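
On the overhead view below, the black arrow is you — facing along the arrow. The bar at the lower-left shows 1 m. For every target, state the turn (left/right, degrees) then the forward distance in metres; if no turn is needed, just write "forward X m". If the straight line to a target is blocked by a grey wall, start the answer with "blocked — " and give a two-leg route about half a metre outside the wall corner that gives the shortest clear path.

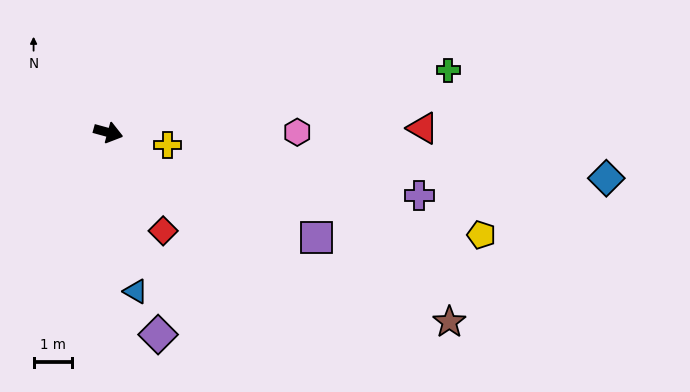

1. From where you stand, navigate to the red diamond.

turn right 45°, forward 3.0 m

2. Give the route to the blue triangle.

turn right 65°, forward 4.2 m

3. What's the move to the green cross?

turn left 26°, forward 9.1 m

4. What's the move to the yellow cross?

turn left 3°, forward 1.6 m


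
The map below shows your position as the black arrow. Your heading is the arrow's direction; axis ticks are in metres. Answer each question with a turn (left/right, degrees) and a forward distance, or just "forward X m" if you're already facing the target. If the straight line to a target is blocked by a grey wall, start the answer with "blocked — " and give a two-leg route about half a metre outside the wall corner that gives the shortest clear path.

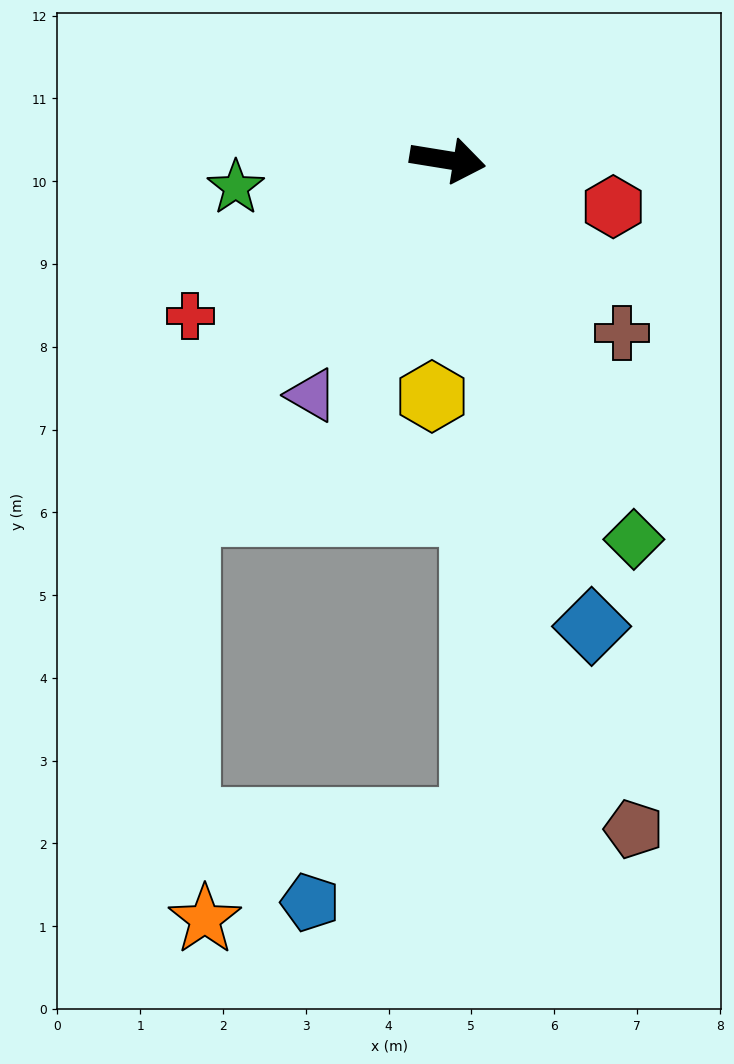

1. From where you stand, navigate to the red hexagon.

turn right 7°, forward 2.1 m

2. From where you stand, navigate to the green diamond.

turn right 55°, forward 5.1 m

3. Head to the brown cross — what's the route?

turn right 36°, forward 3.0 m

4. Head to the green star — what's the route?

turn right 163°, forward 2.6 m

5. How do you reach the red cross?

turn right 140°, forward 3.6 m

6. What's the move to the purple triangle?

turn right 111°, forward 3.3 m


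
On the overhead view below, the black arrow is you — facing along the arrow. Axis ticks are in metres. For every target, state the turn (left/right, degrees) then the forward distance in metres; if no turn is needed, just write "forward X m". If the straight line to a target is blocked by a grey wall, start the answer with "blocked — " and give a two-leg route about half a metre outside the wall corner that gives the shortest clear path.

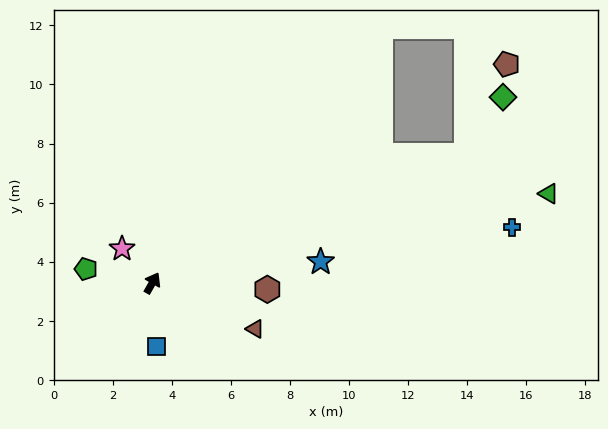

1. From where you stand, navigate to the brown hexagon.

turn right 63°, forward 3.9 m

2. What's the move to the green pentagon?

turn left 108°, forward 2.3 m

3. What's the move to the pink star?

turn left 71°, forward 1.5 m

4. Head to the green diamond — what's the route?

blocked — turn right 38°, forward 11.5 m, then turn left 35°, forward 2.3 m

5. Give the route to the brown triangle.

turn right 84°, forward 3.8 m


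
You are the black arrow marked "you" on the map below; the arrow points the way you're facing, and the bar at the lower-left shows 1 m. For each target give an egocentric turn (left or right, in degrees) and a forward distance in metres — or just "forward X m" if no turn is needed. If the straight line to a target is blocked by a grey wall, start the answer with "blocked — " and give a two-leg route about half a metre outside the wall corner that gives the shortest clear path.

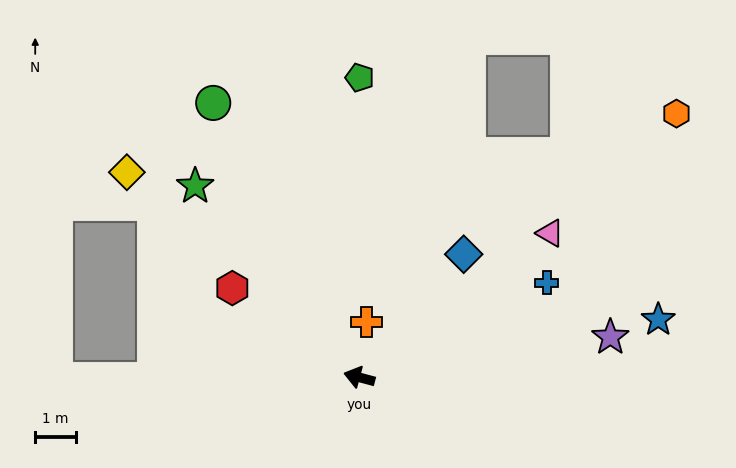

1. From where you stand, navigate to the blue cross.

turn right 138°, forward 5.2 m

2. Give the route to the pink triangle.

turn right 128°, forward 5.9 m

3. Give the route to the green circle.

turn right 47°, forward 7.7 m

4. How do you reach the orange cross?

turn right 82°, forward 1.4 m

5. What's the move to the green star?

turn right 34°, forward 6.2 m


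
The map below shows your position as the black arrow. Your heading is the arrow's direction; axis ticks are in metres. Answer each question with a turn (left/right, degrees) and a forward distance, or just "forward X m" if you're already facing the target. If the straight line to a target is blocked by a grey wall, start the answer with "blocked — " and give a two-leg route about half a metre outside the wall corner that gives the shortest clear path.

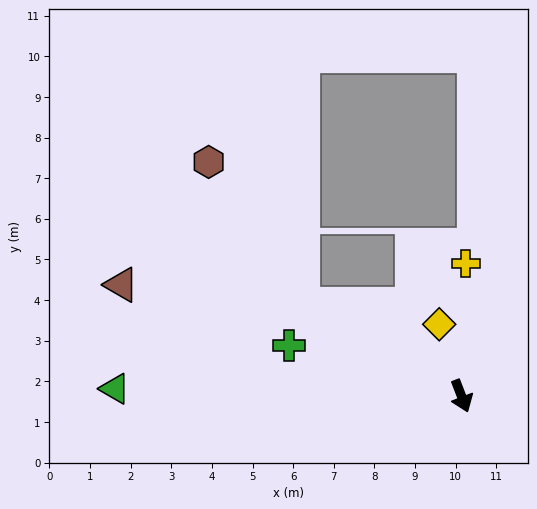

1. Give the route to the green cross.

turn right 127°, forward 4.4 m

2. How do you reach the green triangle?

turn right 112°, forward 8.5 m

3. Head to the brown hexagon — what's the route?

blocked — turn right 141°, forward 4.5 m, then turn right 27°, forward 4.2 m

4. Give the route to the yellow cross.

turn left 157°, forward 3.3 m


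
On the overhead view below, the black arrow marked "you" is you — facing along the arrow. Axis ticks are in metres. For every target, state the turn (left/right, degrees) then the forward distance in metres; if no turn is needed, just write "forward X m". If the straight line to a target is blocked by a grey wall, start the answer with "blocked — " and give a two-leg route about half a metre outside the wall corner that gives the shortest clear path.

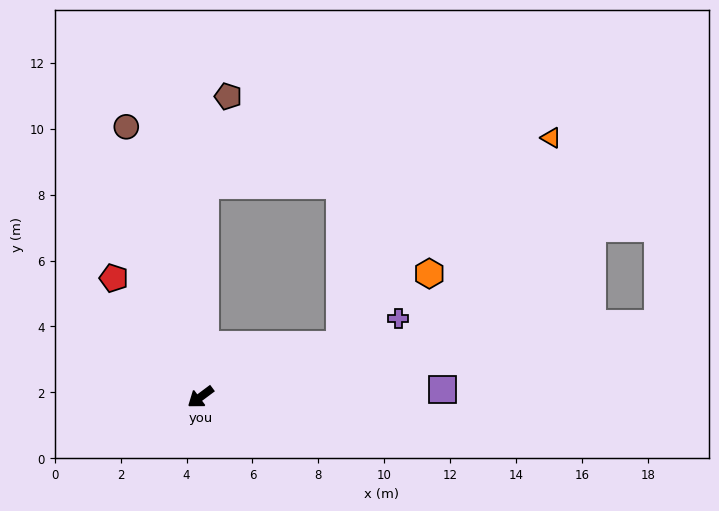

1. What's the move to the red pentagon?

turn right 91°, forward 4.5 m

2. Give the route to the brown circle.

turn right 111°, forward 8.5 m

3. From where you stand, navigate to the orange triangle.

blocked — turn right 128°, forward 6.4 m, then turn right 81°, forward 10.6 m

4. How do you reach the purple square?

turn left 145°, forward 7.3 m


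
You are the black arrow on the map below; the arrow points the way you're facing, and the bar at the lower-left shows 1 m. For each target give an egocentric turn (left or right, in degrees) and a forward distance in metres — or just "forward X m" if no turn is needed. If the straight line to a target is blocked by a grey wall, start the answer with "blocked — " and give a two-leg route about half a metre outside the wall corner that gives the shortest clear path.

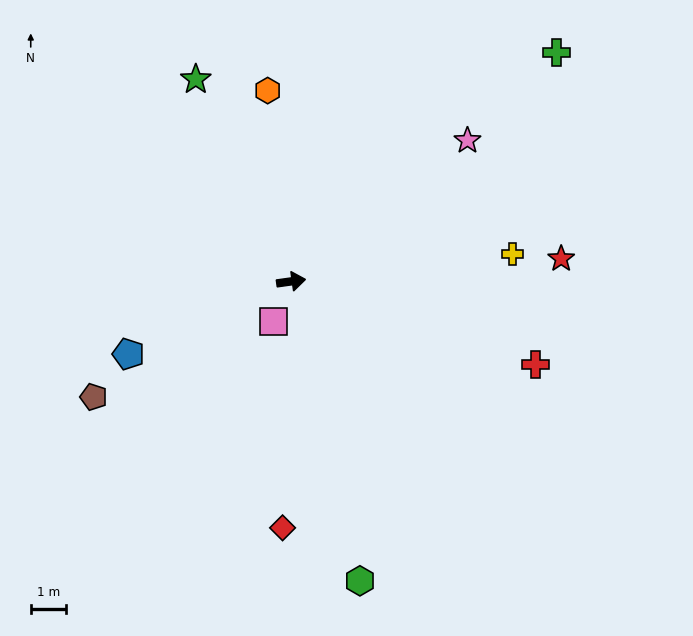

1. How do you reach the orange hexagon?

turn left 89°, forward 5.5 m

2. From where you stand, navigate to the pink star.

turn left 31°, forward 6.4 m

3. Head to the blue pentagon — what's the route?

turn right 164°, forward 5.1 m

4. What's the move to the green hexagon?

turn right 85°, forward 8.7 m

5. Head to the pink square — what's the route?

turn right 122°, forward 1.2 m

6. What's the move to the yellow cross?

forward 6.3 m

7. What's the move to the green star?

turn left 107°, forward 6.3 m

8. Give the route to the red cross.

turn right 27°, forward 7.3 m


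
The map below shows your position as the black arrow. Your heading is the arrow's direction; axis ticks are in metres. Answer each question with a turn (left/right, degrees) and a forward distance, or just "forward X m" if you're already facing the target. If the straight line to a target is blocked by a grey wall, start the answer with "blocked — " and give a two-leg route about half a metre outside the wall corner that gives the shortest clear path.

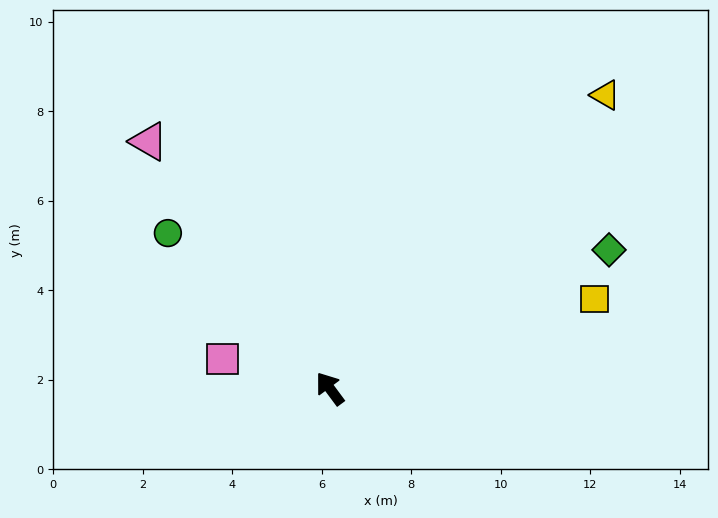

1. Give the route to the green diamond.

turn right 100°, forward 7.0 m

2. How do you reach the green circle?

turn left 10°, forward 5.0 m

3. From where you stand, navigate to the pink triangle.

forward 6.8 m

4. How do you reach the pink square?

turn left 38°, forward 2.5 m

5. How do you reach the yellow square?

turn right 108°, forward 6.2 m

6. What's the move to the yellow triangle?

turn right 80°, forward 9.0 m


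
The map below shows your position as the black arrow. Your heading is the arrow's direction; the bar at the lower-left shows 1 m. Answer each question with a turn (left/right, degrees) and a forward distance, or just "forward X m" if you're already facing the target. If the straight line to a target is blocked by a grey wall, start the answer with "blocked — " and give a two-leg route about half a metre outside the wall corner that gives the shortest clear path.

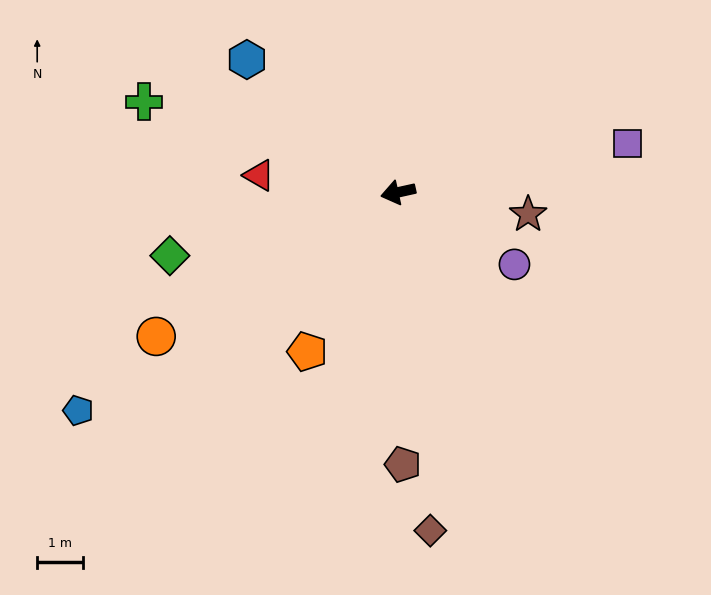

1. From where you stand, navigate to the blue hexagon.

turn right 54°, forward 4.4 m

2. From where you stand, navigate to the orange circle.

turn left 18°, forward 6.2 m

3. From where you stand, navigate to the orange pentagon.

turn left 48°, forward 4.0 m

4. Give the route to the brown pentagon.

turn left 79°, forward 6.0 m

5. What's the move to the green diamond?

turn left 3°, forward 5.2 m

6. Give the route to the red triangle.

turn right 19°, forward 3.1 m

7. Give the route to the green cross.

turn right 32°, forward 5.9 m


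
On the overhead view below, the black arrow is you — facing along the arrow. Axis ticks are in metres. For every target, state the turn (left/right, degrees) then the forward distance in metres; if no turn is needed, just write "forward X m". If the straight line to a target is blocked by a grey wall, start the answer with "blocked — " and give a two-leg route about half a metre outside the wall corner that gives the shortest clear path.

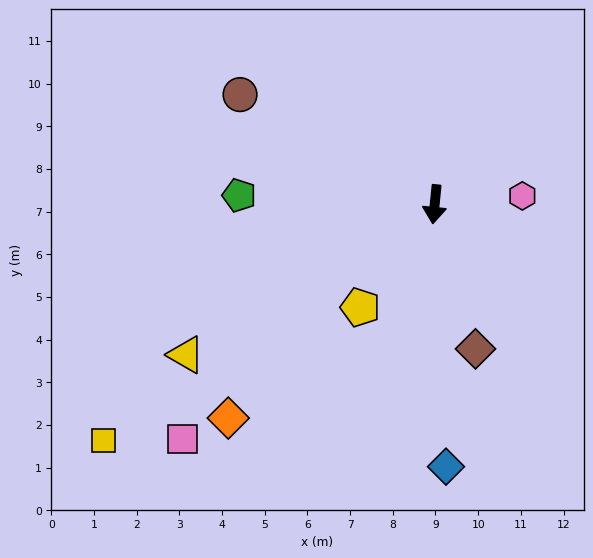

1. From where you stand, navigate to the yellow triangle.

turn right 53°, forward 6.8 m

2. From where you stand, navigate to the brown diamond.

turn left 21°, forward 3.5 m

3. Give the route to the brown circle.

turn right 114°, forward 5.2 m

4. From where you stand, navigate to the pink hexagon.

turn left 101°, forward 2.1 m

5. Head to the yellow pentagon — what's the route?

turn right 30°, forward 3.0 m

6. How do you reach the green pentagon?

turn right 87°, forward 4.6 m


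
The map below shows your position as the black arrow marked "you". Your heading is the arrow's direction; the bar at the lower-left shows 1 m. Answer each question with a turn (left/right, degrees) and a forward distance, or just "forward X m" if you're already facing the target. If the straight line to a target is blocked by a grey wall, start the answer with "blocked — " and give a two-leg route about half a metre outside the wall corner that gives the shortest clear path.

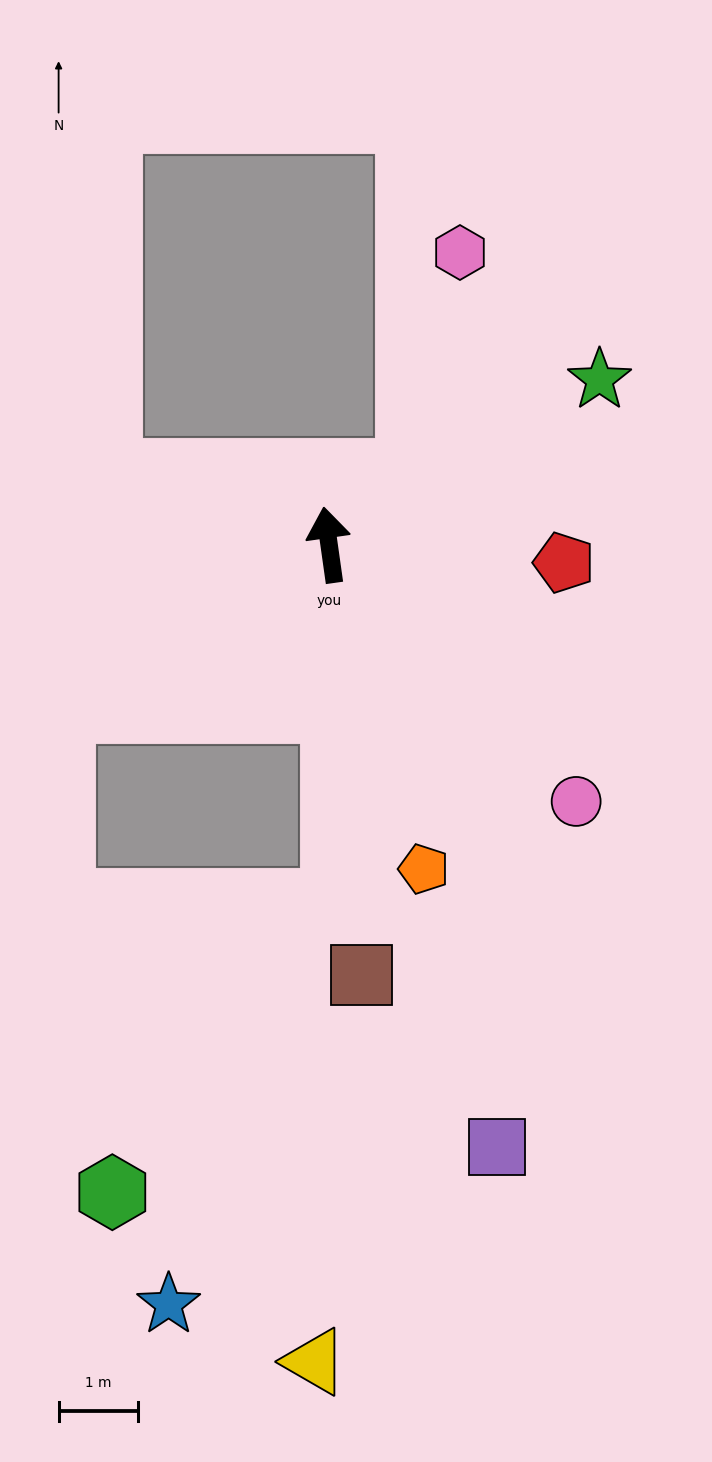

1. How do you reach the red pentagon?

turn right 102°, forward 3.0 m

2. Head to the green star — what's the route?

turn right 67°, forward 4.0 m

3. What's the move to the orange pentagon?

turn right 172°, forward 4.2 m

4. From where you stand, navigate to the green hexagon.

blocked — turn left 173°, forward 4.5 m, then turn right 39°, forward 4.6 m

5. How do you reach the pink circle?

turn right 144°, forward 4.5 m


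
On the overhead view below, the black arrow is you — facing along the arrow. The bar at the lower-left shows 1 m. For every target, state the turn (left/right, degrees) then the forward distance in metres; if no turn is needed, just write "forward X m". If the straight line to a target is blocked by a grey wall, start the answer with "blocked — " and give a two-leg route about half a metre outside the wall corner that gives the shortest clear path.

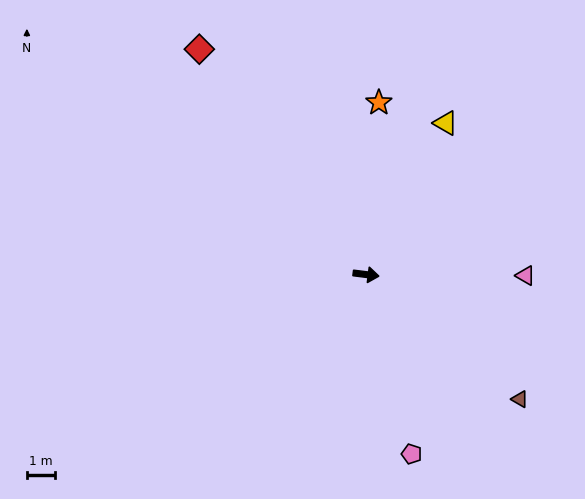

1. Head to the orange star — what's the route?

turn left 93°, forward 6.1 m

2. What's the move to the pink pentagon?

turn right 69°, forward 6.5 m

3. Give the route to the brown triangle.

turn right 32°, forward 7.0 m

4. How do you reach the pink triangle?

turn left 7°, forward 5.6 m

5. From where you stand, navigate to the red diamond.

turn left 134°, forward 9.9 m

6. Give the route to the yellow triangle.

turn left 69°, forward 6.0 m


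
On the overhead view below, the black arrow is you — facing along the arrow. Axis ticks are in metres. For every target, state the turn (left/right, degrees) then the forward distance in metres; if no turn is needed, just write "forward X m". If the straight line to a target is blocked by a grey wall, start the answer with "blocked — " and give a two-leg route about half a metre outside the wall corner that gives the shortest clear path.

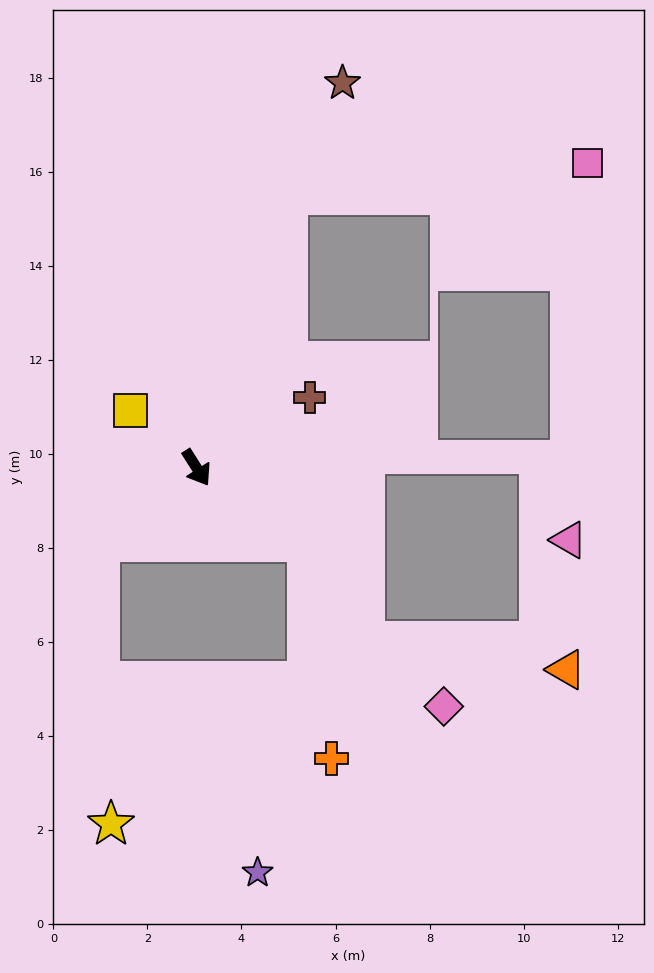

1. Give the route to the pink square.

blocked — turn left 129°, forward 6.1 m, then turn right 65°, forward 6.4 m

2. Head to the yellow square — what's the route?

turn right 163°, forward 1.9 m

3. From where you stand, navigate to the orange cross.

blocked — turn left 24°, forward 2.8 m, then turn right 50°, forward 4.6 m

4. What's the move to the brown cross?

turn left 89°, forward 2.8 m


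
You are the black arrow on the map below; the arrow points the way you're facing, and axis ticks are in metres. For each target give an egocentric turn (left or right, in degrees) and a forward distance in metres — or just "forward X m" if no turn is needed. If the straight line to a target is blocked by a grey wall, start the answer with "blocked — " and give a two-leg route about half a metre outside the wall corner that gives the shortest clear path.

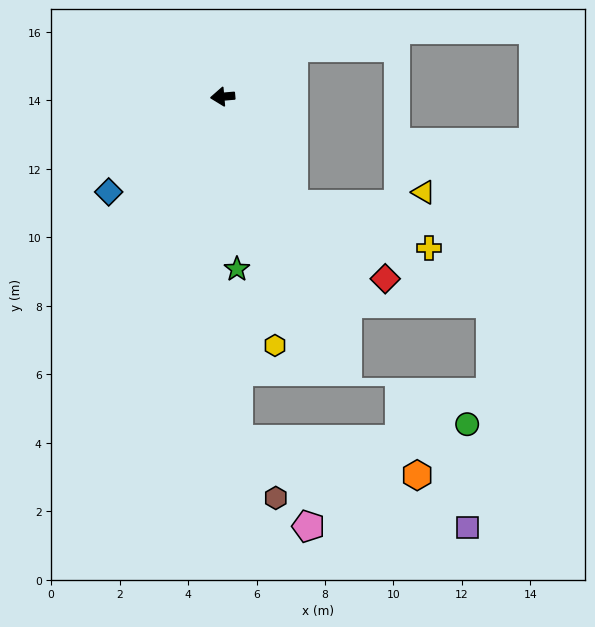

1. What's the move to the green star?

turn left 90°, forward 5.1 m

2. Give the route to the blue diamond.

turn left 35°, forward 4.3 m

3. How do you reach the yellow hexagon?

turn left 97°, forward 7.4 m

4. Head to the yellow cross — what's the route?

blocked — turn left 119°, forward 3.8 m, then turn left 38°, forward 4.2 m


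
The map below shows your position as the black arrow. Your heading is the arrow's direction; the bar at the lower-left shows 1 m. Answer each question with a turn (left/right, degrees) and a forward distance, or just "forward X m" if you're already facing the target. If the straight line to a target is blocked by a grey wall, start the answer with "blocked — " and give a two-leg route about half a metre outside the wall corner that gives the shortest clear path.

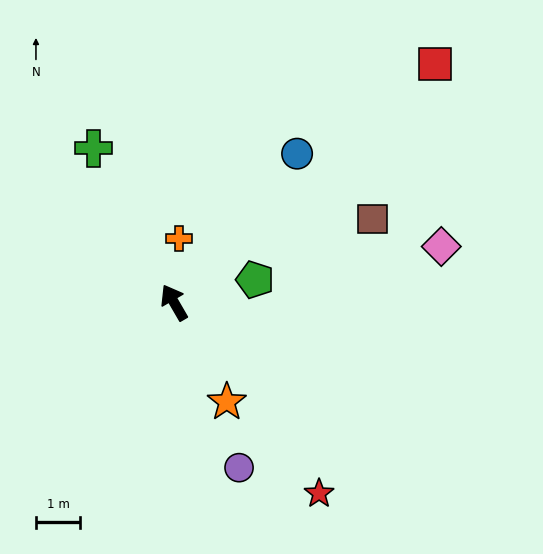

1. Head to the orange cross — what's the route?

turn right 35°, forward 1.5 m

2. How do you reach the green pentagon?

turn right 104°, forward 1.9 m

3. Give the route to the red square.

turn right 78°, forward 8.0 m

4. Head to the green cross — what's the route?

turn right 3°, forward 4.0 m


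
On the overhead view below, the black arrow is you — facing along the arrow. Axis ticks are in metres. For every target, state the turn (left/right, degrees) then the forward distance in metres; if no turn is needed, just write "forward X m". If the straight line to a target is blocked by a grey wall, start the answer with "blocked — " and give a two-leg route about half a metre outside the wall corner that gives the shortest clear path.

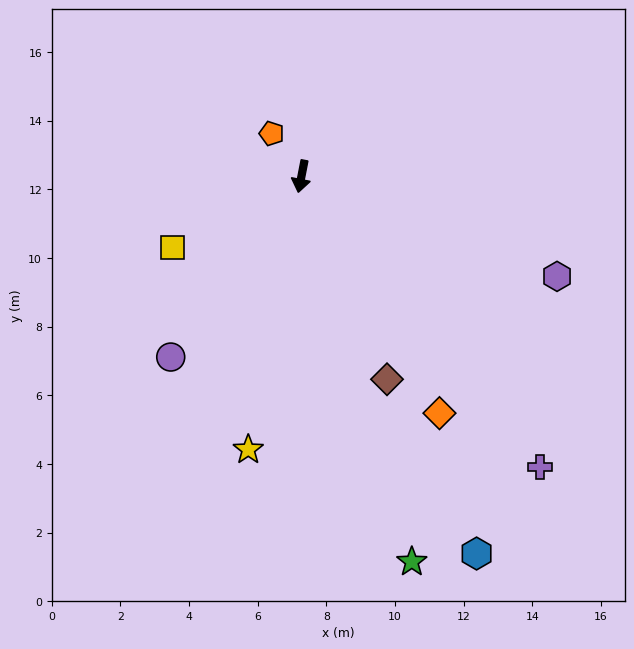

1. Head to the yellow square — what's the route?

turn right 50°, forward 4.3 m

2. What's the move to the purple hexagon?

turn left 80°, forward 8.0 m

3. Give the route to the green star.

turn left 27°, forward 11.7 m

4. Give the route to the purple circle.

turn right 25°, forward 6.5 m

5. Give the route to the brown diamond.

turn left 34°, forward 6.4 m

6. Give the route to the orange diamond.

turn left 41°, forward 8.0 m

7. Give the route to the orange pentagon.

turn right 134°, forward 1.5 m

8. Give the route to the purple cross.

turn left 50°, forward 11.0 m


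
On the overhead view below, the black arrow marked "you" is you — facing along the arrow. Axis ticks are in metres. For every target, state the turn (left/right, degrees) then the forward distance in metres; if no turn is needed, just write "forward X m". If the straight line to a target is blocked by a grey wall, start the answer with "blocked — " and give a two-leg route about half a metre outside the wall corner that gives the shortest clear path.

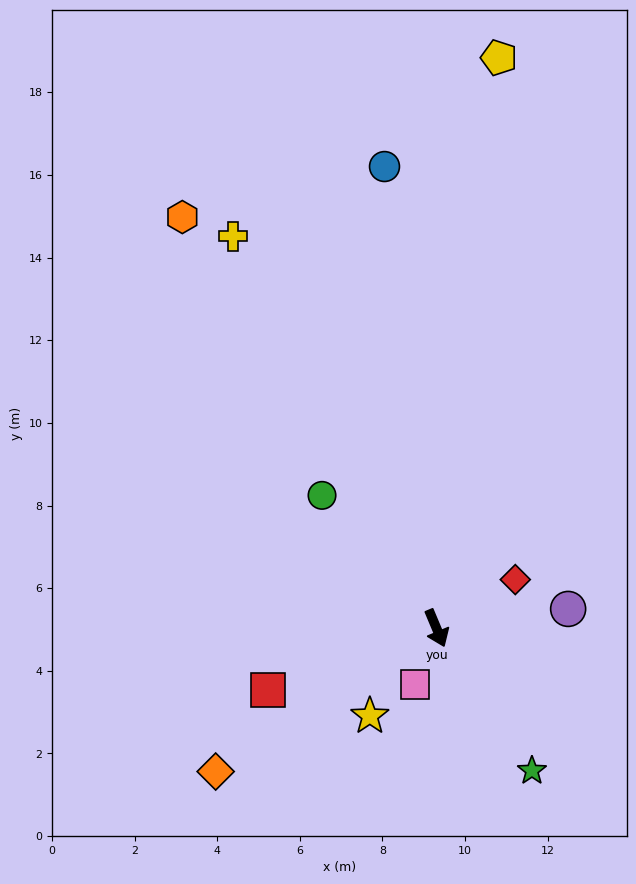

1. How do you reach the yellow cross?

turn right 175°, forward 10.7 m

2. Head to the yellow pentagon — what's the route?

turn left 151°, forward 13.9 m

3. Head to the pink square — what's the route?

turn right 44°, forward 1.5 m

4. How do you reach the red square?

turn right 93°, forward 4.3 m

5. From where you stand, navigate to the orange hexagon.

turn right 171°, forward 11.7 m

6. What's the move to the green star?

turn left 11°, forward 4.2 m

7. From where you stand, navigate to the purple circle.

turn left 76°, forward 3.2 m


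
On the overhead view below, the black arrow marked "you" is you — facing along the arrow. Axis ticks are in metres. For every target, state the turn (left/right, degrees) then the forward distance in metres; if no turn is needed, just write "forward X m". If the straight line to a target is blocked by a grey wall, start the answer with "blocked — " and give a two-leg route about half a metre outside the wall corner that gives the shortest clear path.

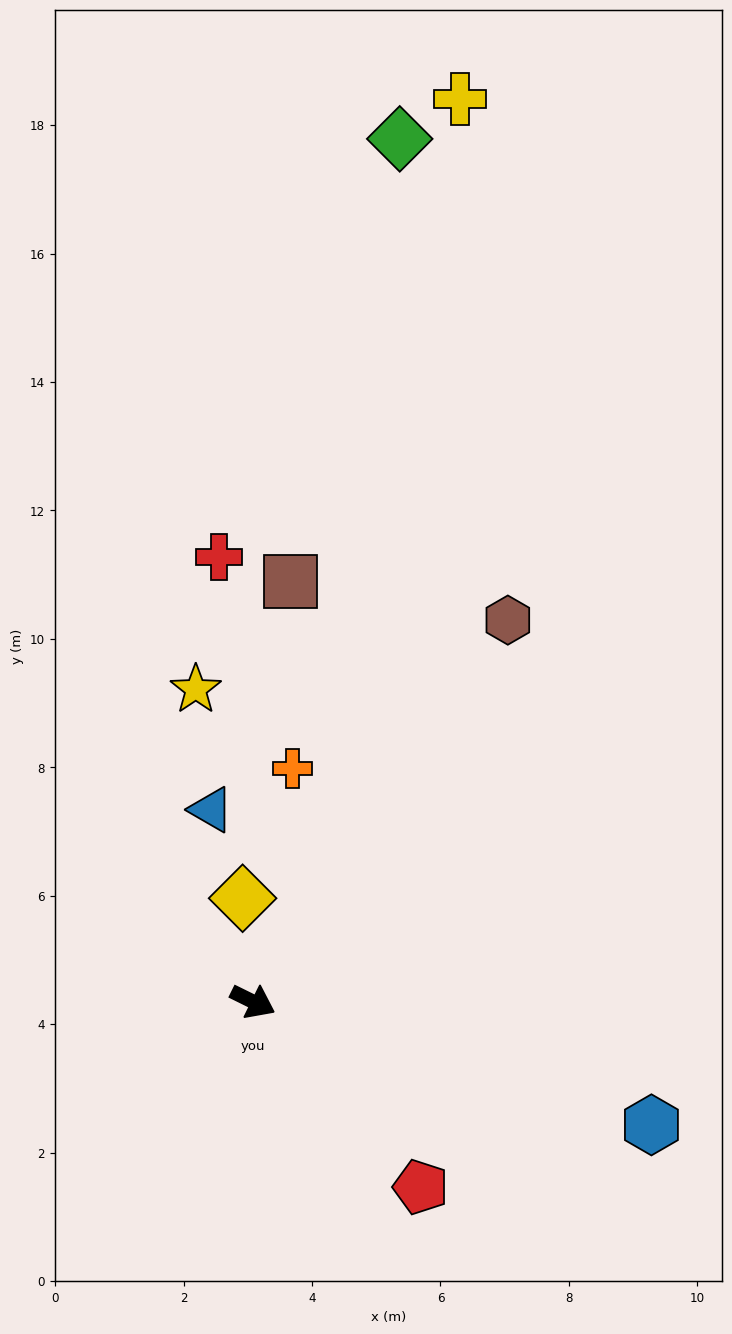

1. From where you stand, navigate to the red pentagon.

turn right 22°, forward 3.9 m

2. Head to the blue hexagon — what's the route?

turn left 9°, forward 6.5 m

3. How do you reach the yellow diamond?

turn left 122°, forward 1.6 m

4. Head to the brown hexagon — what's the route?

turn left 83°, forward 7.1 m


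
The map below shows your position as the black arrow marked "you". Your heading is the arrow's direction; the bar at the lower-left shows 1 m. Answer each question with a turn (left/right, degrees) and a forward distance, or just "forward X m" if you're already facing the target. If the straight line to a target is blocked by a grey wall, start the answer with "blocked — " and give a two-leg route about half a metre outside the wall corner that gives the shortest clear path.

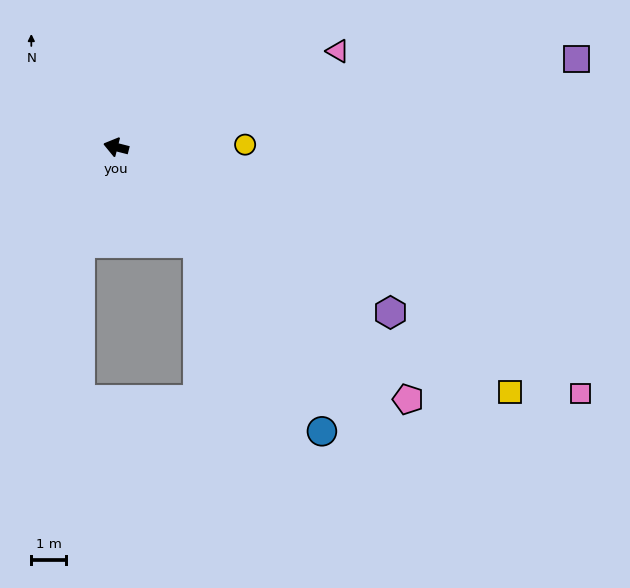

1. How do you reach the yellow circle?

turn right 165°, forward 3.8 m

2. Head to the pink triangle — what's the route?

turn right 142°, forward 7.0 m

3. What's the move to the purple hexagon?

turn left 163°, forward 9.3 m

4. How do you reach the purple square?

turn right 155°, forward 13.6 m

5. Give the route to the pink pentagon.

turn left 153°, forward 11.2 m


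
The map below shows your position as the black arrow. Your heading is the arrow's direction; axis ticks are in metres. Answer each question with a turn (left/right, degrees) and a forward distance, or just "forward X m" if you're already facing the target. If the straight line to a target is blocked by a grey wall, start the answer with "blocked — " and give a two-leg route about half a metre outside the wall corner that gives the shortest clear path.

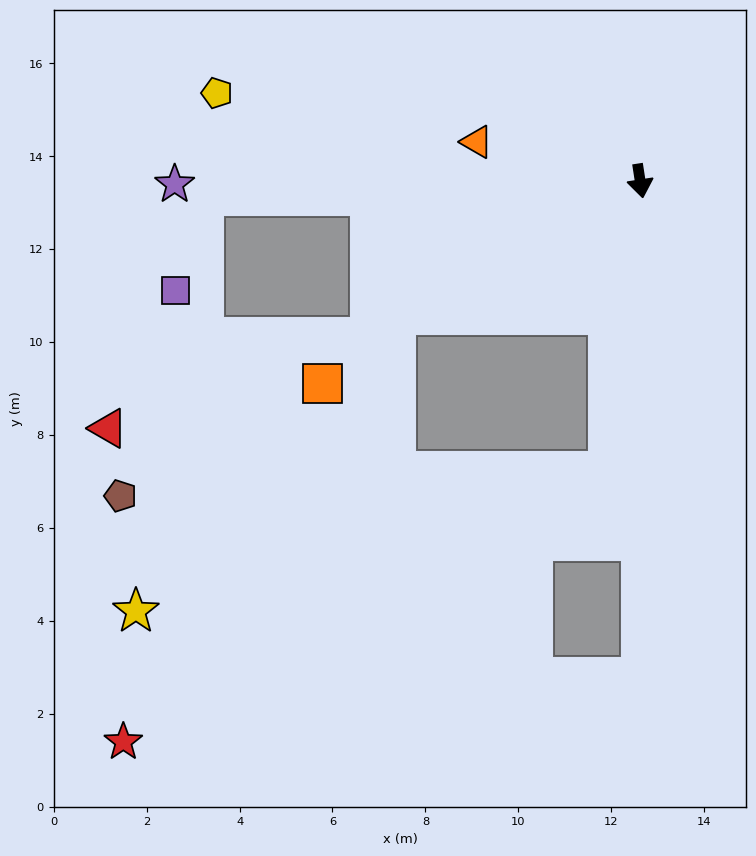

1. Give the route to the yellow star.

blocked — turn right 15°, forward 6.3 m, then turn right 67°, forward 10.6 m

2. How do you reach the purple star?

turn right 98°, forward 10.0 m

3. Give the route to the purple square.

blocked — turn right 97°, forward 9.4 m, then turn left 71°, forward 2.1 m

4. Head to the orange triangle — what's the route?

turn right 112°, forward 3.6 m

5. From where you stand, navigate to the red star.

blocked — turn right 15°, forward 6.3 m, then turn right 55°, forward 11.9 m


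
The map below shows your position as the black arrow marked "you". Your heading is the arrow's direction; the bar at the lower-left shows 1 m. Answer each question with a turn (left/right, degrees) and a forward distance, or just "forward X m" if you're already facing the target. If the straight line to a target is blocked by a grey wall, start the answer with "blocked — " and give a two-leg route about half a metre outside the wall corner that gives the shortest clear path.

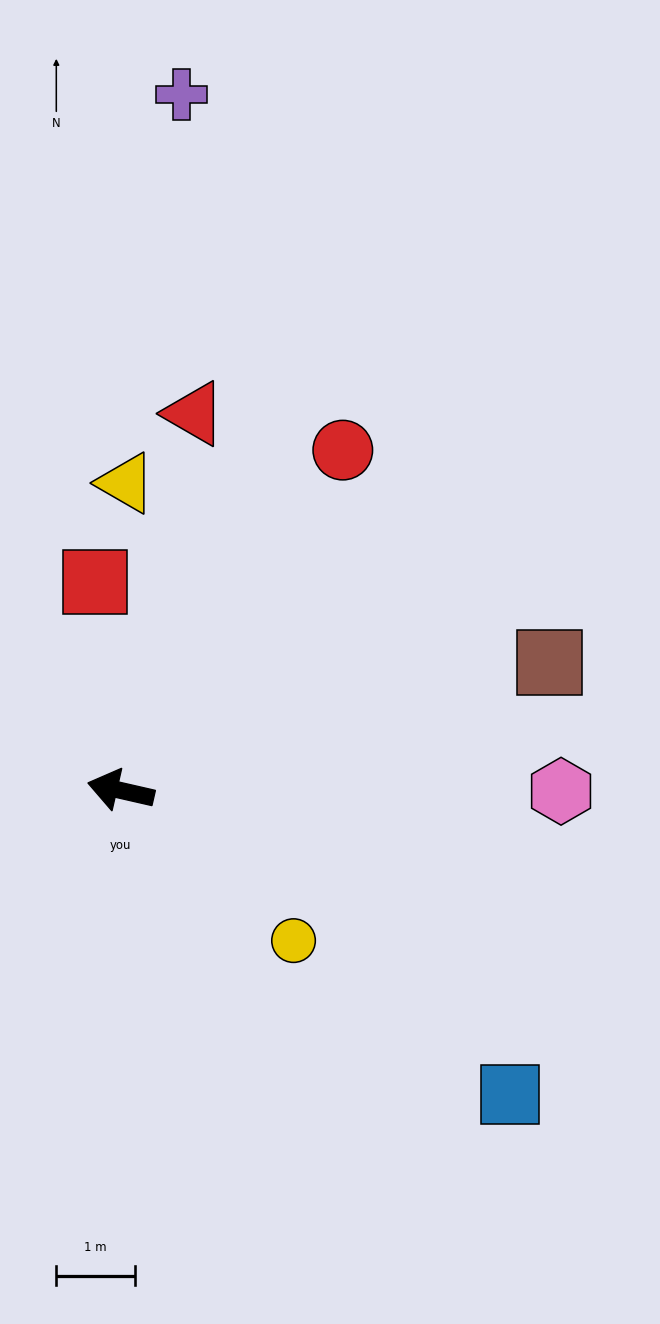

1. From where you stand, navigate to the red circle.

turn right 110°, forward 5.2 m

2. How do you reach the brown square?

turn right 151°, forward 5.7 m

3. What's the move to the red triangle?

turn right 88°, forward 4.9 m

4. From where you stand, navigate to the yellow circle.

turn left 152°, forward 2.9 m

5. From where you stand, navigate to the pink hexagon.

turn right 167°, forward 5.6 m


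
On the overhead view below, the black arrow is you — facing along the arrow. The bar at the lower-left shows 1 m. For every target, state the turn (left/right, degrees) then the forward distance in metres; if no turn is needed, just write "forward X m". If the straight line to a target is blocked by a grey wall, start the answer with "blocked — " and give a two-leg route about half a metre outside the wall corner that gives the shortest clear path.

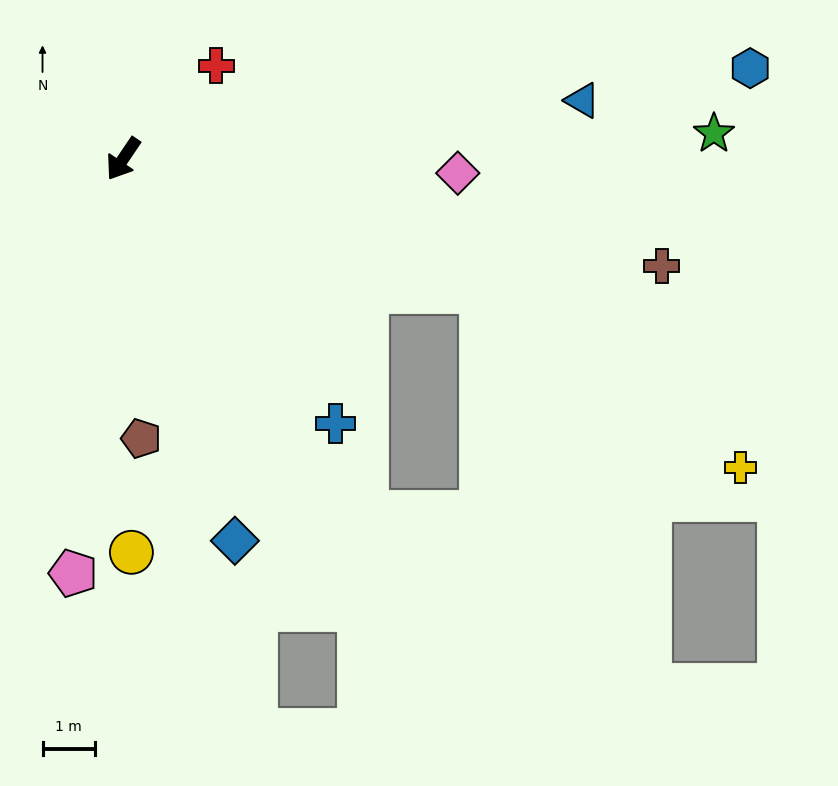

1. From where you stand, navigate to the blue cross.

turn left 73°, forward 6.5 m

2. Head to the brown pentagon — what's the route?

turn left 38°, forward 5.4 m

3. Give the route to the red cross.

turn left 169°, forward 2.5 m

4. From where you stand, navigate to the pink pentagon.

turn left 27°, forward 8.0 m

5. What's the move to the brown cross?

turn left 113°, forward 10.5 m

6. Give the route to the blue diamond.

turn left 50°, forward 7.6 m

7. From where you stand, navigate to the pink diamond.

turn left 122°, forward 6.4 m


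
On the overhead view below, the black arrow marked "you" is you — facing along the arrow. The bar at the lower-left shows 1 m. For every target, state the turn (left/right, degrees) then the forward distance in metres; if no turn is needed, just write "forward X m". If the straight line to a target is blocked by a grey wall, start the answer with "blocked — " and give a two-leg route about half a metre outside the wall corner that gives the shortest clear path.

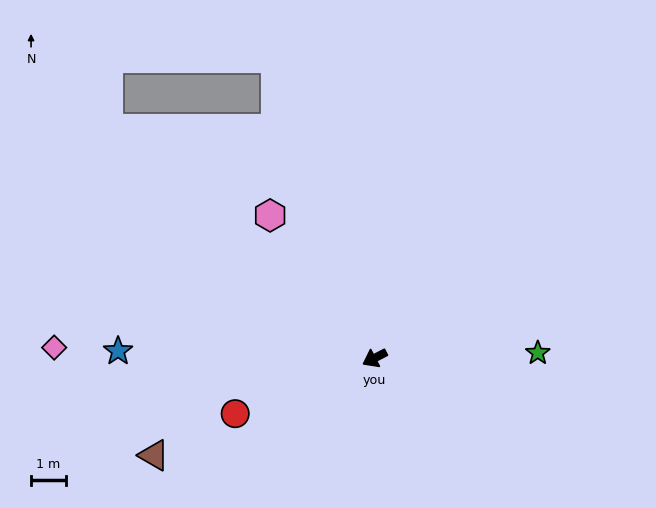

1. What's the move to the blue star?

turn right 29°, forward 7.3 m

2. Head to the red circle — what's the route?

turn right 6°, forward 4.3 m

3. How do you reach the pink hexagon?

turn right 81°, forward 5.1 m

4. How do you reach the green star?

turn left 154°, forward 4.7 m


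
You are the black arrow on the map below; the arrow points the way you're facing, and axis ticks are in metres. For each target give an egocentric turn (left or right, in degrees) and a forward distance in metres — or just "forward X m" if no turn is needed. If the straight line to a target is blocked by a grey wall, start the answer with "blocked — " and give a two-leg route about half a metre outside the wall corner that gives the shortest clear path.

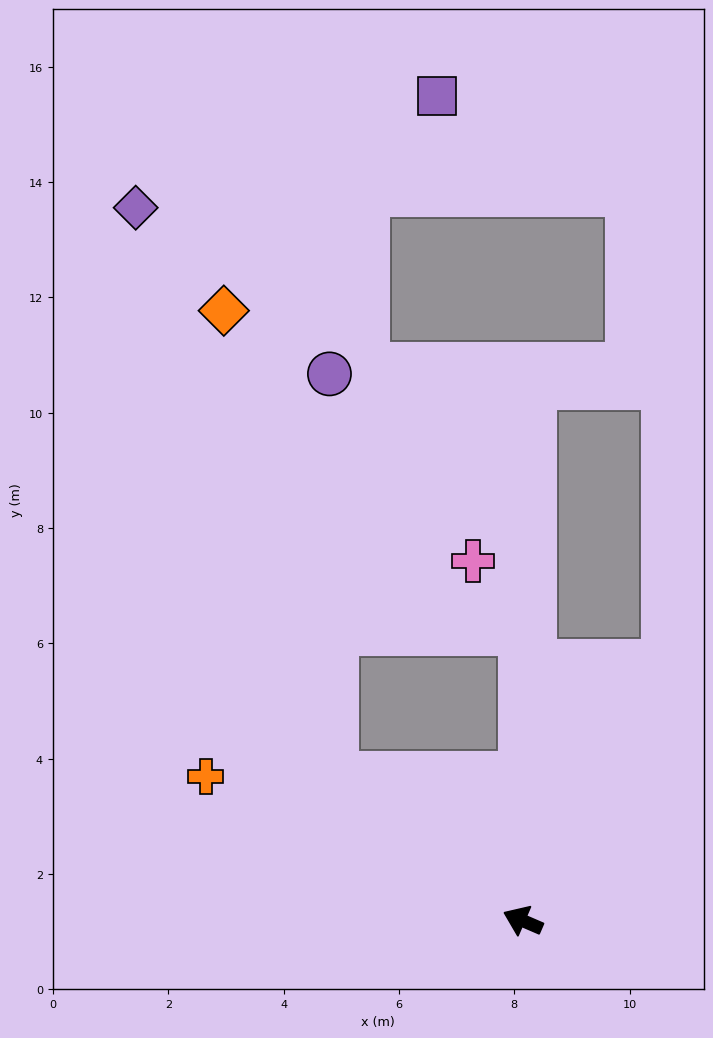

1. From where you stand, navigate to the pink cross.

blocked — turn right 67°, forward 5.0 m, then turn left 36°, forward 1.5 m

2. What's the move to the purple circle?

blocked — turn right 14°, forward 4.1 m, then turn right 52°, forward 7.0 m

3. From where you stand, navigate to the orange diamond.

blocked — turn right 14°, forward 4.1 m, then turn right 39°, forward 8.3 m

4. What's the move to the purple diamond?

blocked — turn right 14°, forward 4.1 m, then turn right 33°, forward 10.4 m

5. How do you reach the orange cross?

forward 6.0 m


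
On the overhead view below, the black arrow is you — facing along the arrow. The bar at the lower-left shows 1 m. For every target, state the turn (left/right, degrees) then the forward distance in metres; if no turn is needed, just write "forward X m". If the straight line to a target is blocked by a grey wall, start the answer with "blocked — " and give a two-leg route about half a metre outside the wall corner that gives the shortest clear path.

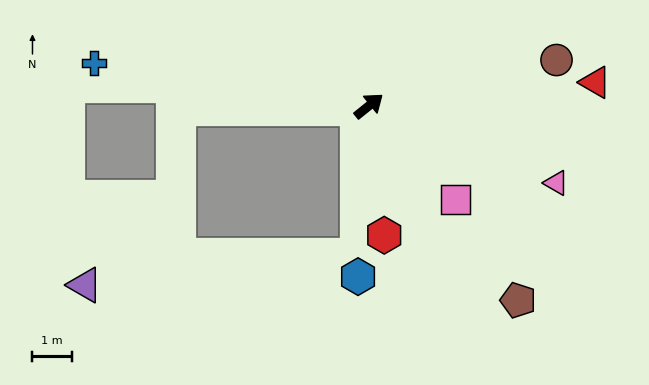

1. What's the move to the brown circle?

turn right 25°, forward 4.9 m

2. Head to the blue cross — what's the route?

turn left 132°, forward 7.1 m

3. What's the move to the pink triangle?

turn right 61°, forward 5.2 m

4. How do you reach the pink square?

turn right 86°, forward 3.3 m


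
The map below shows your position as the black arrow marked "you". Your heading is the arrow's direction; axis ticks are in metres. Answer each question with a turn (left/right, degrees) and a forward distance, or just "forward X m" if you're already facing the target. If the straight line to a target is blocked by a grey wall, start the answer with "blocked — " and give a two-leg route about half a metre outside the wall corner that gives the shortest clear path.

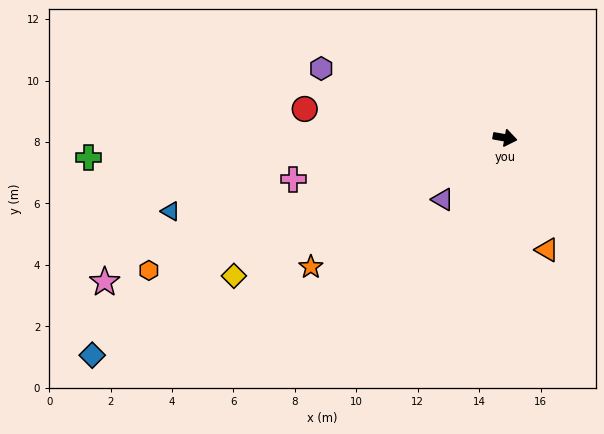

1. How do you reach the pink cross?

turn right 159°, forward 7.0 m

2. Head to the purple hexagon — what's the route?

turn left 169°, forward 6.4 m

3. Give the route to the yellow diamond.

turn right 143°, forward 9.9 m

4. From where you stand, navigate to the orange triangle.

turn right 59°, forward 3.9 m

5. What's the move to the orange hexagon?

turn right 149°, forward 12.4 m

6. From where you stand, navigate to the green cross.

turn right 167°, forward 13.6 m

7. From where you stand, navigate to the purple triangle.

turn right 125°, forward 2.9 m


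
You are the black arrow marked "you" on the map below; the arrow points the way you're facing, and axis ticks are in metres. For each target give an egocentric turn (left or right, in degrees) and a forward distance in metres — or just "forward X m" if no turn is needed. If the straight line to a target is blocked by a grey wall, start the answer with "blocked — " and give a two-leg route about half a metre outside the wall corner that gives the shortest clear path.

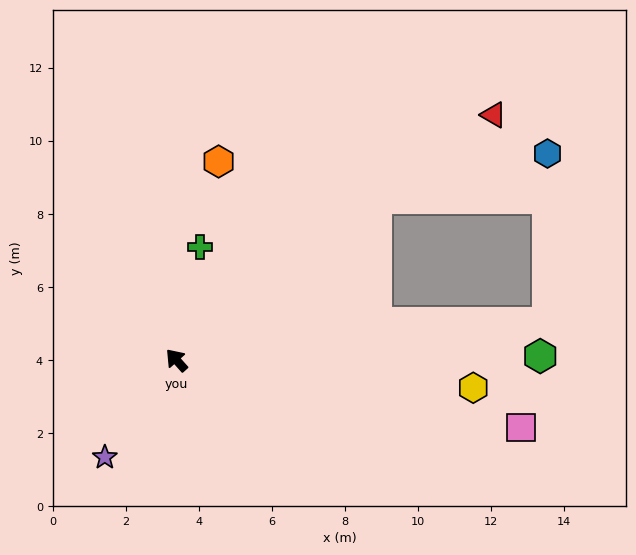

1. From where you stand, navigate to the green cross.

turn right 53°, forward 3.2 m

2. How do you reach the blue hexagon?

blocked — turn right 93°, forward 7.0 m, then turn right 24°, forward 4.8 m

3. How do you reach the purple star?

turn left 102°, forward 3.3 m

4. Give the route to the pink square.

turn right 143°, forward 9.6 m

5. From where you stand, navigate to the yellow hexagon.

turn right 137°, forward 8.2 m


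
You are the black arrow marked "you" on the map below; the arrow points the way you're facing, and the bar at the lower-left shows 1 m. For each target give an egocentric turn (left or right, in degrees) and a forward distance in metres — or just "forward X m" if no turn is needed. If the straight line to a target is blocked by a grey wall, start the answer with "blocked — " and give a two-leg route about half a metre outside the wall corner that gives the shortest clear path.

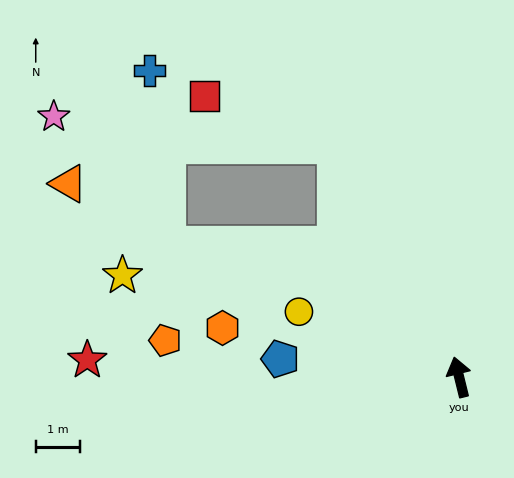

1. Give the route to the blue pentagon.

turn left 70°, forward 4.0 m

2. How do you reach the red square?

blocked — turn left 14°, forward 5.9 m, then turn left 42°, forward 3.2 m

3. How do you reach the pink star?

blocked — turn left 14°, forward 5.9 m, then turn left 56°, forward 6.4 m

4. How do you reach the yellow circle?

turn left 54°, forward 3.9 m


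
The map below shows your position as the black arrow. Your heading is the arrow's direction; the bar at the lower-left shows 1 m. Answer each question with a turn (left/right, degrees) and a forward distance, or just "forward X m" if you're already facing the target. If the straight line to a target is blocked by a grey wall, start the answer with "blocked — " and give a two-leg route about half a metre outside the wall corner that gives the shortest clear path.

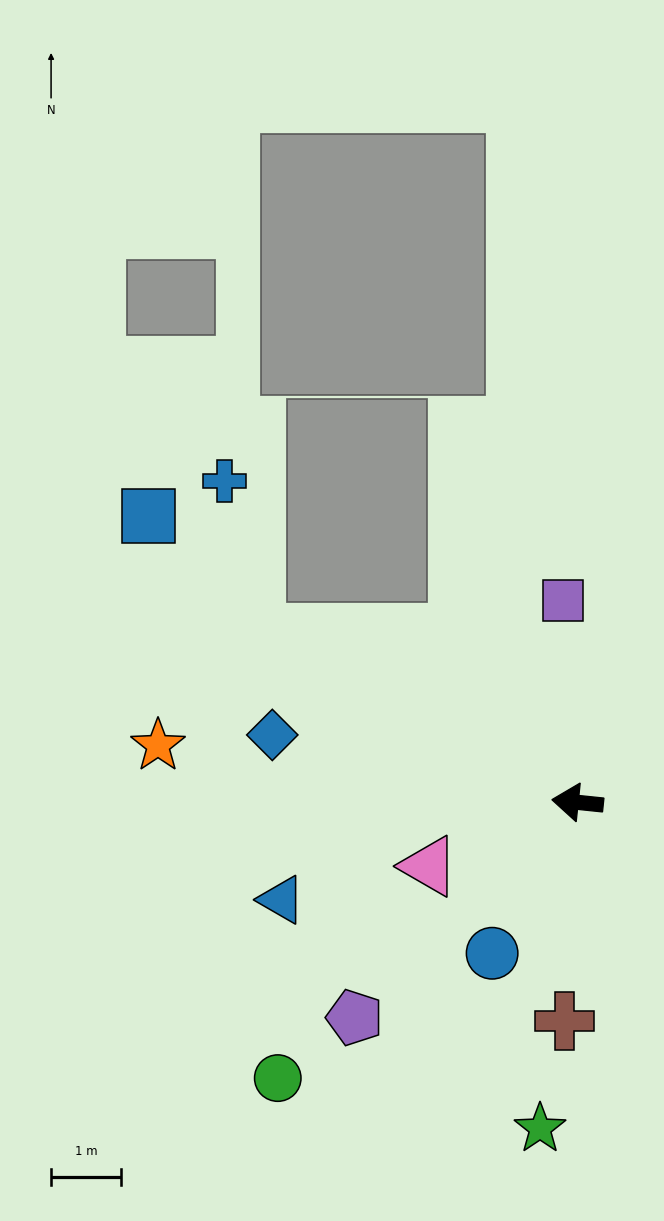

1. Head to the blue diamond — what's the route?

turn right 7°, forward 4.5 m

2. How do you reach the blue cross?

blocked — turn right 22°, forward 5.2 m, then turn right 50°, forward 2.2 m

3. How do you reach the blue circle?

turn left 66°, forward 2.5 m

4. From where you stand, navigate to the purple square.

turn right 80°, forward 2.9 m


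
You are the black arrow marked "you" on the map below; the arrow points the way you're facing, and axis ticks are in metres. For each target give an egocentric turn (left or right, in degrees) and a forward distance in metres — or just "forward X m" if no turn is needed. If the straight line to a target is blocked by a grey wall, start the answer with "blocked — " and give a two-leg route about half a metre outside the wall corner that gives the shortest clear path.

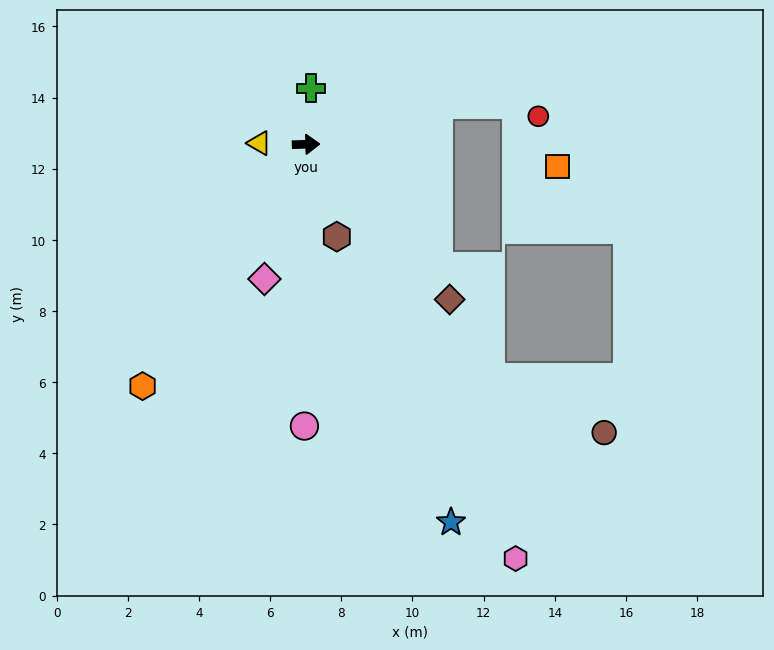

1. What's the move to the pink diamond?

turn right 109°, forward 4.0 m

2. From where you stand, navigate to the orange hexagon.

turn right 125°, forward 8.2 m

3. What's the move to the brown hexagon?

turn right 73°, forward 2.7 m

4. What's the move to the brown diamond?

turn right 49°, forward 5.9 m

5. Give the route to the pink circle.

turn right 92°, forward 7.9 m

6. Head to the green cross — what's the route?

turn left 83°, forward 1.6 m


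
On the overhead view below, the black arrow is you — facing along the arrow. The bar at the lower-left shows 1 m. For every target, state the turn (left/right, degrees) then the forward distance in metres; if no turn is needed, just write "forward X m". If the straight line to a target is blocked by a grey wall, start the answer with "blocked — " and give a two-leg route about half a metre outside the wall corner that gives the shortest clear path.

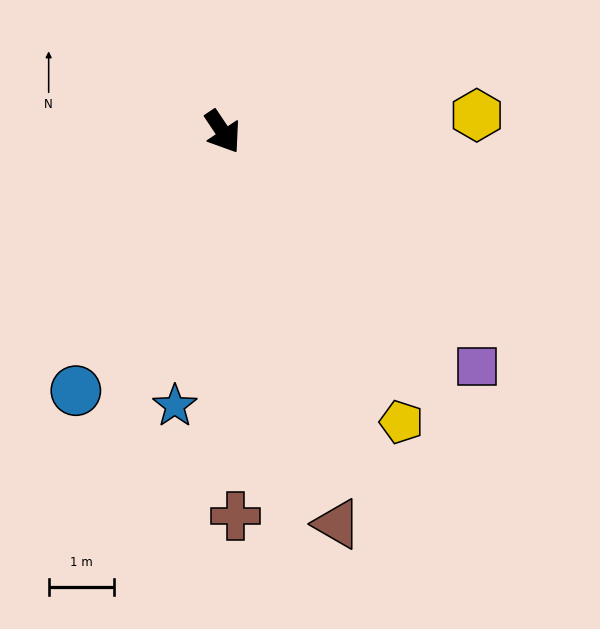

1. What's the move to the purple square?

turn left 14°, forward 5.3 m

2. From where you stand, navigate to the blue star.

turn right 44°, forward 4.2 m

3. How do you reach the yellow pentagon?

turn right 2°, forward 5.2 m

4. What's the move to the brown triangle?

turn right 18°, forward 6.2 m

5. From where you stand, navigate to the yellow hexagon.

turn left 60°, forward 3.9 m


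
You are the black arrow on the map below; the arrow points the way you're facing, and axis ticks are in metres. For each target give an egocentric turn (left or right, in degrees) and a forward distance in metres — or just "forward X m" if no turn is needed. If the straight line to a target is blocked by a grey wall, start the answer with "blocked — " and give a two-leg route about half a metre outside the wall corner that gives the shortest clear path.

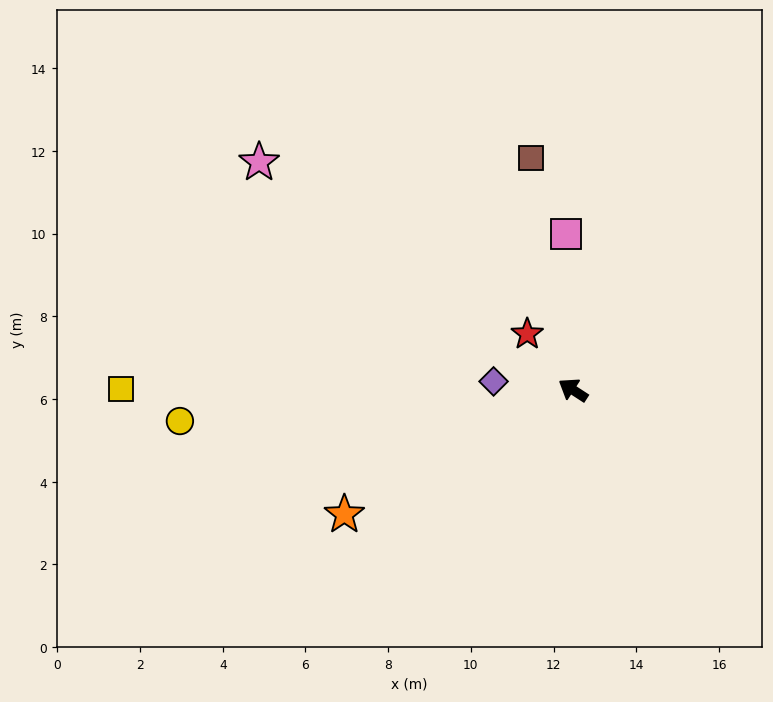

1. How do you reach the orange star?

turn left 62°, forward 6.3 m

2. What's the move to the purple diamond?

turn left 27°, forward 1.9 m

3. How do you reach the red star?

turn right 18°, forward 1.7 m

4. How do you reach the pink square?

turn right 55°, forward 3.8 m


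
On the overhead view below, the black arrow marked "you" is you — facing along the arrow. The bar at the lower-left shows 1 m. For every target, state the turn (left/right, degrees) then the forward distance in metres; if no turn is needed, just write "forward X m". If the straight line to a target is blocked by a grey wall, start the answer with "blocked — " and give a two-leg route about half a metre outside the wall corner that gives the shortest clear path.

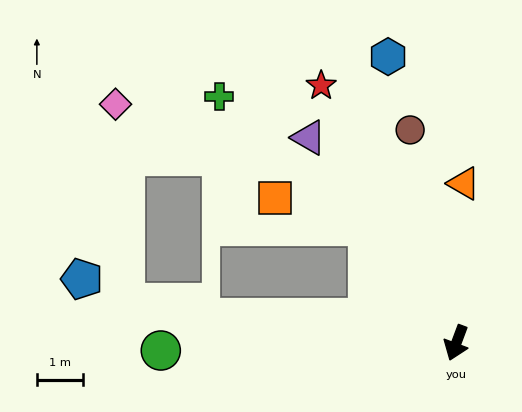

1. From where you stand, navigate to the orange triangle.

turn right 162°, forward 3.5 m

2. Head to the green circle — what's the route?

turn right 68°, forward 6.4 m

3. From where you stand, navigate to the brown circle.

turn right 147°, forward 4.7 m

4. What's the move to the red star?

turn right 132°, forward 6.3 m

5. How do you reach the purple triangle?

turn right 124°, forward 5.5 m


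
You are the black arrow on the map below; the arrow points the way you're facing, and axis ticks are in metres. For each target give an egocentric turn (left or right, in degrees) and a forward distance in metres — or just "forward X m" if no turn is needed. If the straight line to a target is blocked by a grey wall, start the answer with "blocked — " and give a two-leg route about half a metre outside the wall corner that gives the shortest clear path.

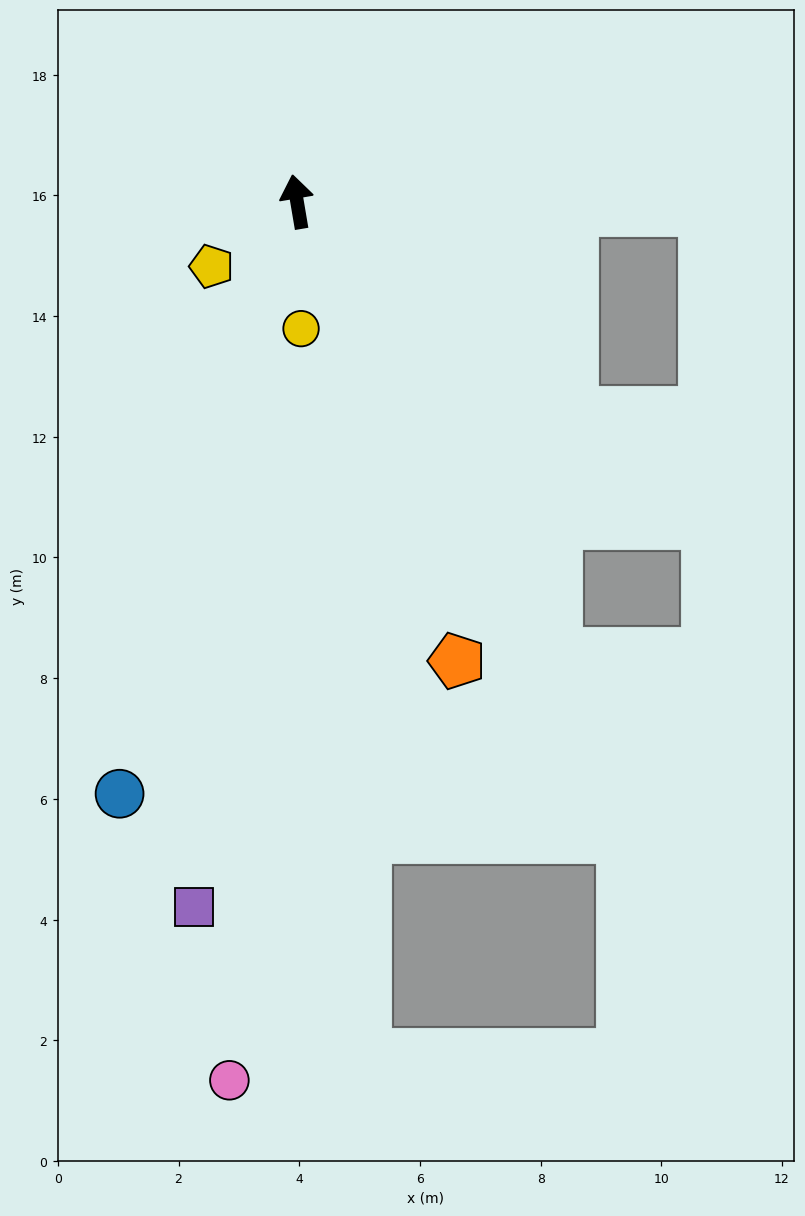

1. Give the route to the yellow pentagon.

turn left 118°, forward 1.8 m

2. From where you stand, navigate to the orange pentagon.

turn right 170°, forward 8.1 m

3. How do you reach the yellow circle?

turn left 172°, forward 2.1 m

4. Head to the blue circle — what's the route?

turn left 154°, forward 10.2 m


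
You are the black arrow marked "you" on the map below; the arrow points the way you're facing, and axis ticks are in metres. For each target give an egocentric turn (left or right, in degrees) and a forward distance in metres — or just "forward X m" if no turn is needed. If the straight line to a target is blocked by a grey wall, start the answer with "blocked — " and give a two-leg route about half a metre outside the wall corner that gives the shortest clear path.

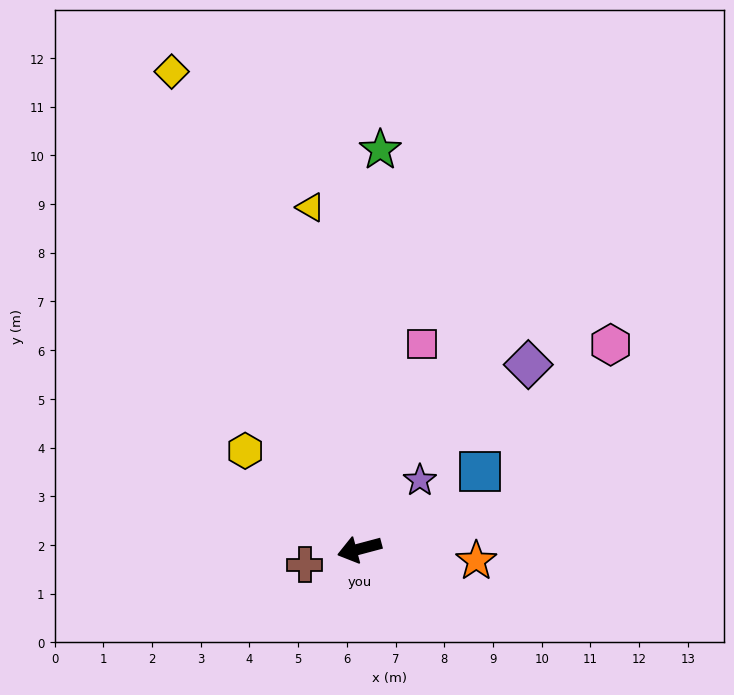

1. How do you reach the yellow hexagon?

turn right 56°, forward 3.1 m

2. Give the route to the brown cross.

forward 1.2 m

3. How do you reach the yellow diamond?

turn right 83°, forward 10.5 m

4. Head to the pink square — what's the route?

turn right 122°, forward 4.4 m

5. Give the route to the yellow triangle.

turn right 97°, forward 7.1 m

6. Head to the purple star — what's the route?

turn right 146°, forward 1.9 m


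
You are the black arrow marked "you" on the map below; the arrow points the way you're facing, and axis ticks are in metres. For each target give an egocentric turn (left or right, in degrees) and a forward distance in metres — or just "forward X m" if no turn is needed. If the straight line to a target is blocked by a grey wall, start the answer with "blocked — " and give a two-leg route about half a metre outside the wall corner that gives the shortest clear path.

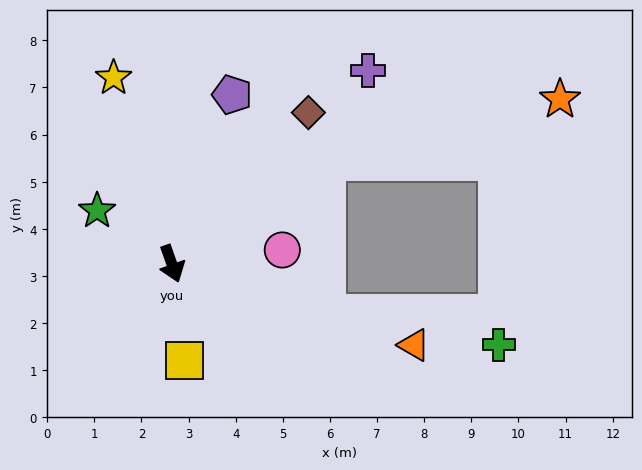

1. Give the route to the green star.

turn right 145°, forward 1.9 m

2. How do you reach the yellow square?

turn right 12°, forward 2.1 m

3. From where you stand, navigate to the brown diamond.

turn left 118°, forward 4.3 m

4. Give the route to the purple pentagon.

turn left 141°, forward 3.8 m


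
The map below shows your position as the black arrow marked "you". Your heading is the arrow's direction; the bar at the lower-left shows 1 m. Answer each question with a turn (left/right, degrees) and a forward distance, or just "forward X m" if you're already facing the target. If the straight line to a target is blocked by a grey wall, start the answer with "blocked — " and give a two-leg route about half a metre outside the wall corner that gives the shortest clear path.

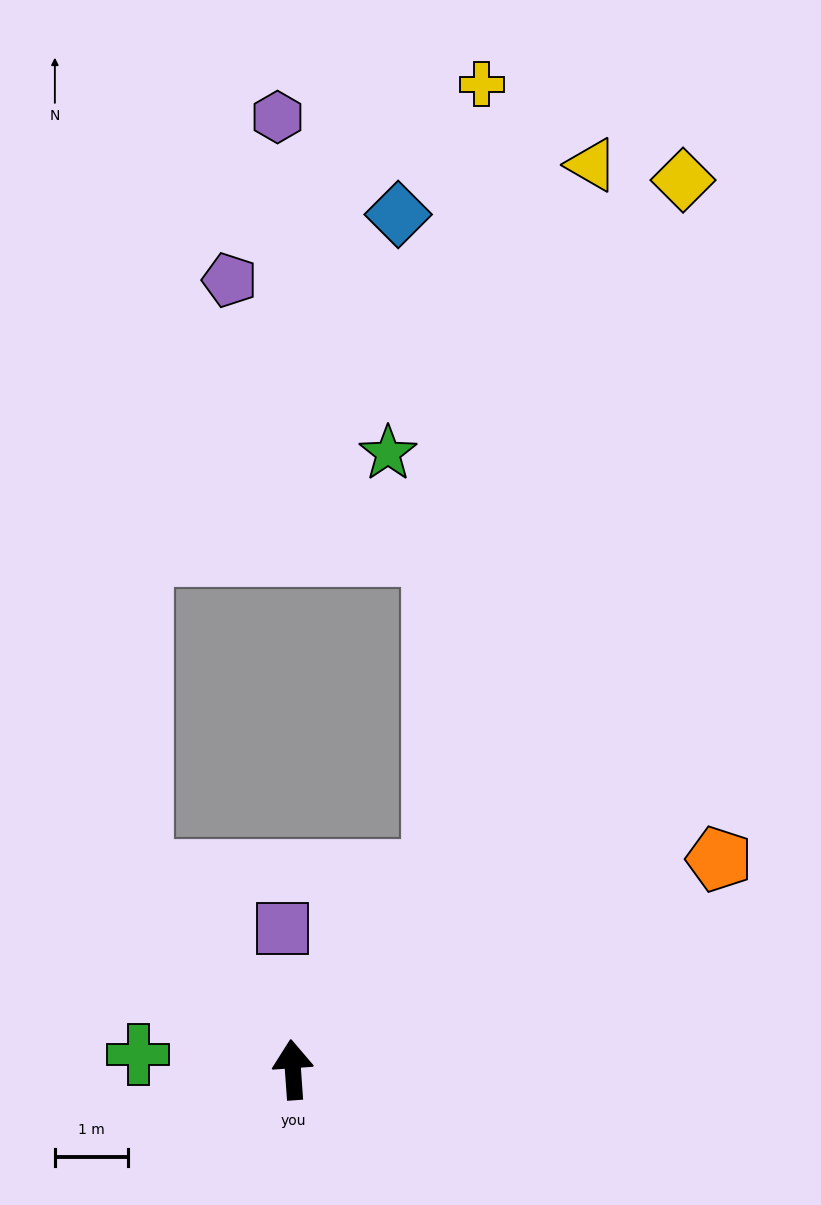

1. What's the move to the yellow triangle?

blocked — turn right 39°, forward 3.3 m, then turn left 22°, forward 9.9 m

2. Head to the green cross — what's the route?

turn left 80°, forward 2.1 m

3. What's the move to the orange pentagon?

turn right 68°, forward 6.5 m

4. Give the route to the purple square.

forward 1.9 m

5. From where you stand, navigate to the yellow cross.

blocked — turn right 39°, forward 3.3 m, then turn left 31°, forward 10.8 m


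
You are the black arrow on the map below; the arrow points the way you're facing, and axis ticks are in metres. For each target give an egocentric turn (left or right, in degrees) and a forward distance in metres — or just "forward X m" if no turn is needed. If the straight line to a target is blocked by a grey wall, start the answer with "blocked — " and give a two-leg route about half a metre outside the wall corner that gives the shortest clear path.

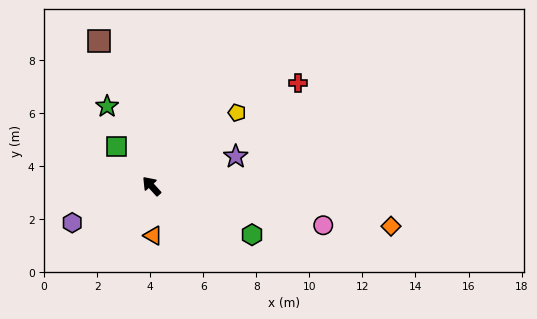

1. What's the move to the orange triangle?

turn left 140°, forward 1.9 m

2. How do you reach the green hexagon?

turn right 158°, forward 4.2 m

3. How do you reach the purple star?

turn right 113°, forward 3.4 m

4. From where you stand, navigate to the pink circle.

turn right 145°, forward 6.6 m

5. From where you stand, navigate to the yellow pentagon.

turn right 92°, forward 4.2 m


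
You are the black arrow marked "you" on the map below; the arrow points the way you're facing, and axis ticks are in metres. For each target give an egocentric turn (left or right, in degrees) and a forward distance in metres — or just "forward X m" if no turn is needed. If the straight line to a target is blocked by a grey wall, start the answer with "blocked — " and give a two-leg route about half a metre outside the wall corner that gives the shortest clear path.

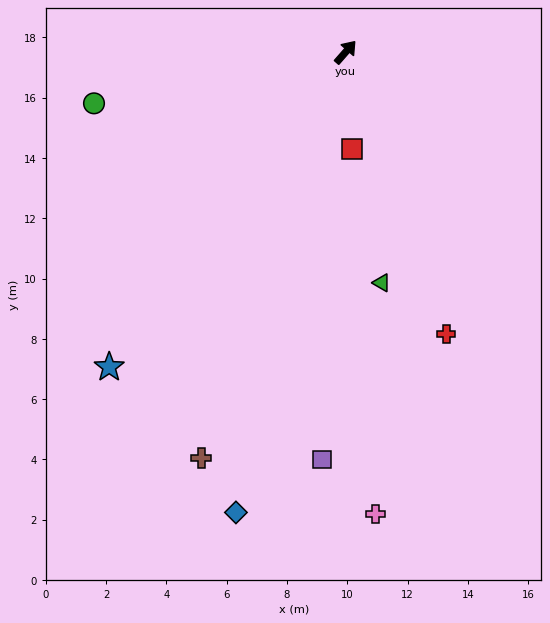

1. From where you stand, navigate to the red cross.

turn right 119°, forward 9.9 m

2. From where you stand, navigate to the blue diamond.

turn right 152°, forward 15.7 m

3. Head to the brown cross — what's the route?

turn right 158°, forward 14.3 m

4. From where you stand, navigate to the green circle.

turn left 143°, forward 8.5 m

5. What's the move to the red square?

turn right 135°, forward 3.2 m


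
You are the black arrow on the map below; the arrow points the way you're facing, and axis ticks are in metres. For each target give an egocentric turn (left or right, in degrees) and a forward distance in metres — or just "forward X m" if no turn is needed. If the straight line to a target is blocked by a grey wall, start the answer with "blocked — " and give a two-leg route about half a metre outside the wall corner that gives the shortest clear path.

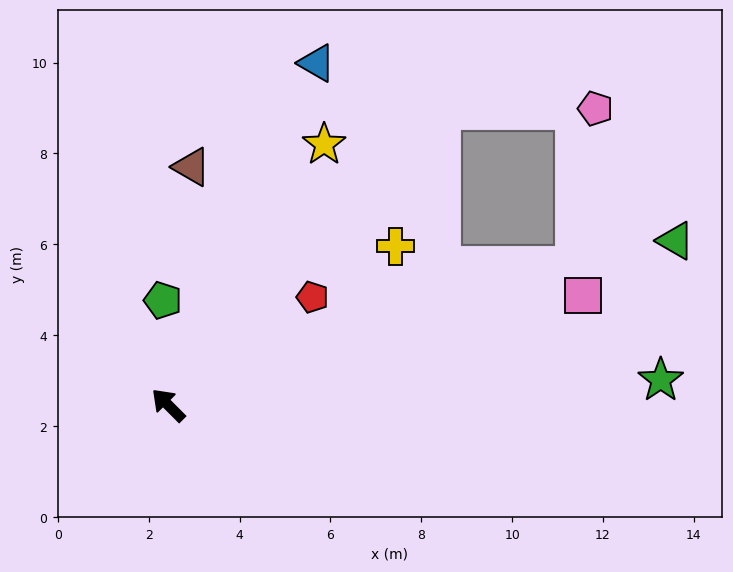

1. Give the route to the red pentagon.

turn right 98°, forward 4.0 m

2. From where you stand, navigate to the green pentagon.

turn right 42°, forward 2.3 m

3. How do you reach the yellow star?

turn right 76°, forward 6.7 m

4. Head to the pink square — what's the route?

turn right 120°, forward 9.4 m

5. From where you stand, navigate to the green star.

turn right 132°, forward 10.9 m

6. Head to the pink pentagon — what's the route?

blocked — turn right 88°, forward 8.8 m, then turn right 46°, forward 3.4 m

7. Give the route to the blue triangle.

turn right 68°, forward 8.2 m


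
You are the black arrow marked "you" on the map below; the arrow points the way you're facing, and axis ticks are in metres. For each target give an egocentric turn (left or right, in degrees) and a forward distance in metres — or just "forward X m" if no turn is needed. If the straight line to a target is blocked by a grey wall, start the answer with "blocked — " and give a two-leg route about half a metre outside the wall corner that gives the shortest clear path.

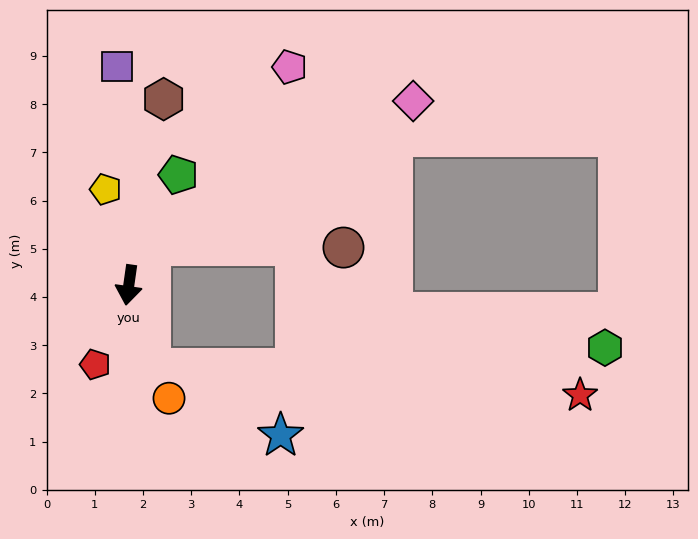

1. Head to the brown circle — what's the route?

blocked — turn left 159°, forward 0.9 m, then turn right 61°, forward 4.0 m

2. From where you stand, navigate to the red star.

blocked — turn left 23°, forward 1.8 m, then turn left 72°, forward 8.9 m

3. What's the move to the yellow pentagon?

turn right 158°, forward 2.0 m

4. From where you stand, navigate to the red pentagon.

turn right 15°, forward 1.8 m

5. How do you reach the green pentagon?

turn left 164°, forward 2.5 m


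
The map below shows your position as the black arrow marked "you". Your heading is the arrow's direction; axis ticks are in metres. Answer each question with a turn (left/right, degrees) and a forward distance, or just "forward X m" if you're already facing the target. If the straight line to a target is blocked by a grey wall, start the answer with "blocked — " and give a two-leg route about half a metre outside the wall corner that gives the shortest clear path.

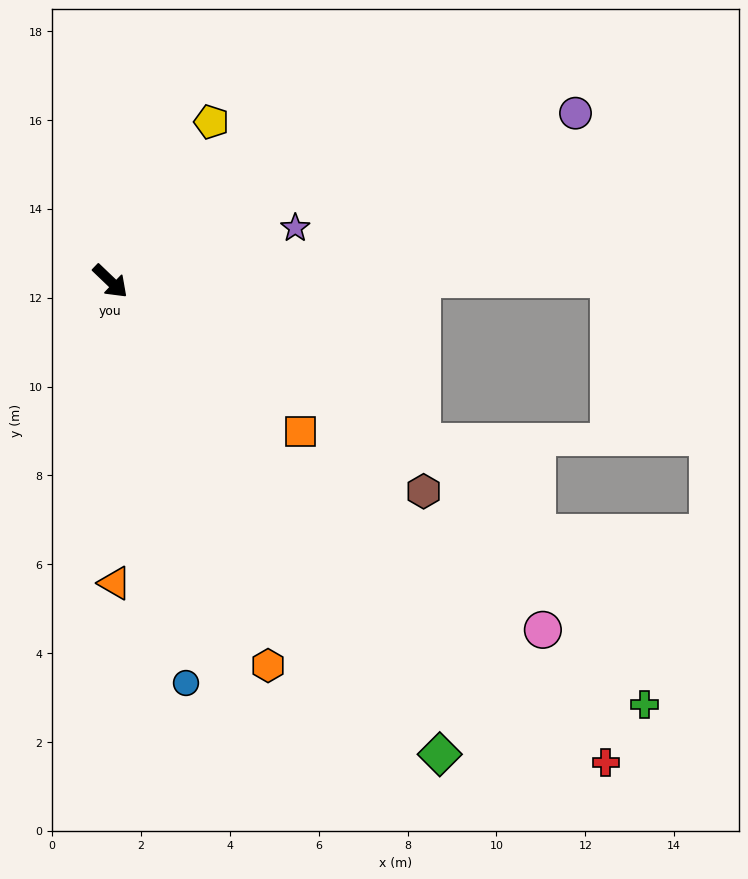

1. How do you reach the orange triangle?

turn right 45°, forward 6.8 m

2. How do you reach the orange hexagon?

turn right 24°, forward 9.4 m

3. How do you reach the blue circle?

turn right 36°, forward 9.2 m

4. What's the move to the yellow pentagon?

turn left 101°, forward 4.2 m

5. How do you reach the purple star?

turn left 60°, forward 4.3 m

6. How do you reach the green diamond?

turn right 11°, forward 13.0 m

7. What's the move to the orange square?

turn left 5°, forward 5.4 m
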